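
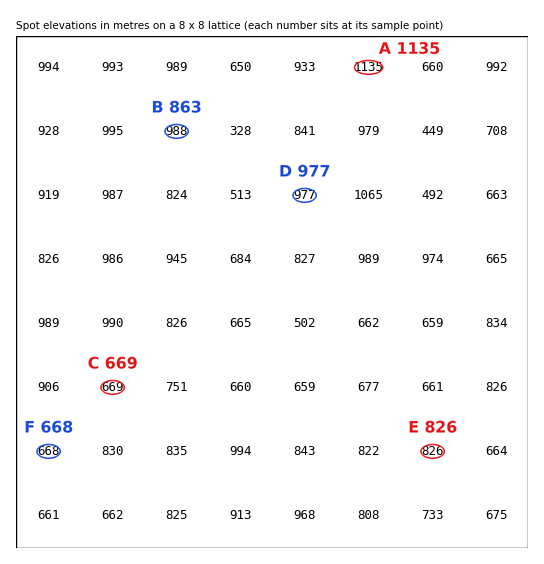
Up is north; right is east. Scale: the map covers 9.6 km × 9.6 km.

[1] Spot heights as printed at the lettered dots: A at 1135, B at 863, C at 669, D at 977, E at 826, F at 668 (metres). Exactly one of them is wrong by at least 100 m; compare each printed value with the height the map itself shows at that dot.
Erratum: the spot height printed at B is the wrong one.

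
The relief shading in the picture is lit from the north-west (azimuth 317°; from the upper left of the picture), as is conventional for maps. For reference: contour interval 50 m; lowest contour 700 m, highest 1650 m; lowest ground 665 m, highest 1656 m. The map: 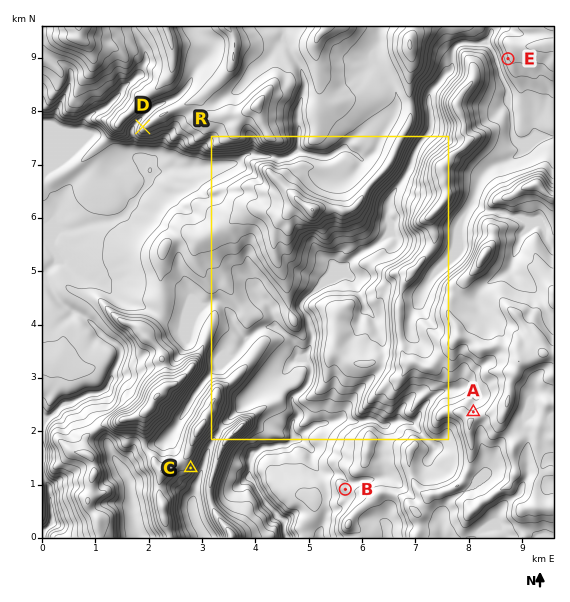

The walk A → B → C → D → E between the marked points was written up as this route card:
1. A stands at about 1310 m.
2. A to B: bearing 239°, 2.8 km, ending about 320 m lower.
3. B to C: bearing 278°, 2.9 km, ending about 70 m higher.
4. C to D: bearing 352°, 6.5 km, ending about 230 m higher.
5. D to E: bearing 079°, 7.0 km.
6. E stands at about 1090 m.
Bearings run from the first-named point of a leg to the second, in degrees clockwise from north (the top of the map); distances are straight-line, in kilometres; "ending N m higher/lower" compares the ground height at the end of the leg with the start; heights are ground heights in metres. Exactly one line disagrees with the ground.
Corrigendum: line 6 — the height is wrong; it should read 1240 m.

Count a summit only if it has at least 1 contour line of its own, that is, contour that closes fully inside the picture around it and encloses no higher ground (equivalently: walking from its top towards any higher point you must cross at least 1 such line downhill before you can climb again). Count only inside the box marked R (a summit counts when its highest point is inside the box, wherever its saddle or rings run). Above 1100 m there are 5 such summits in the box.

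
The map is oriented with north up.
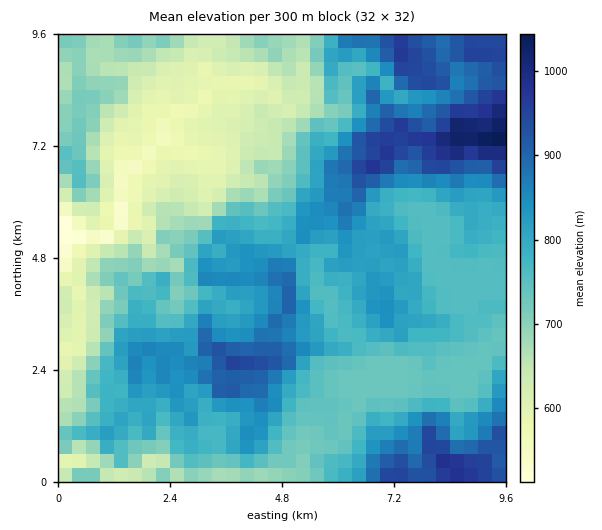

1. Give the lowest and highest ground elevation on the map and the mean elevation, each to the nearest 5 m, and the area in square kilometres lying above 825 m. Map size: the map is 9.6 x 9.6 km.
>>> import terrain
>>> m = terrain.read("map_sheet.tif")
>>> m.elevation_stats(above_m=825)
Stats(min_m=490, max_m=1055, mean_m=765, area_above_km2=26.5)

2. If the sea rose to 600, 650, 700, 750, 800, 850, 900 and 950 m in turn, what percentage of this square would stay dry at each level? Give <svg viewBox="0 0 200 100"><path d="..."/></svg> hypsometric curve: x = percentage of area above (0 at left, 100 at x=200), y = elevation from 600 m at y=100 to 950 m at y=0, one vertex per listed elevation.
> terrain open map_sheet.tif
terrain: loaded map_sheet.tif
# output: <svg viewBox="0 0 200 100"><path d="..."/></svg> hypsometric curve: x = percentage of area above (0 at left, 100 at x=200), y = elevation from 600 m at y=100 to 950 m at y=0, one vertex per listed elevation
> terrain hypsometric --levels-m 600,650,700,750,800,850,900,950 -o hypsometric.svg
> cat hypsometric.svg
<svg viewBox="0 0 200 100"><path d="M183 100l-20-14-18-15-30-14-41-14-31-14-18-15-15-14"/></svg>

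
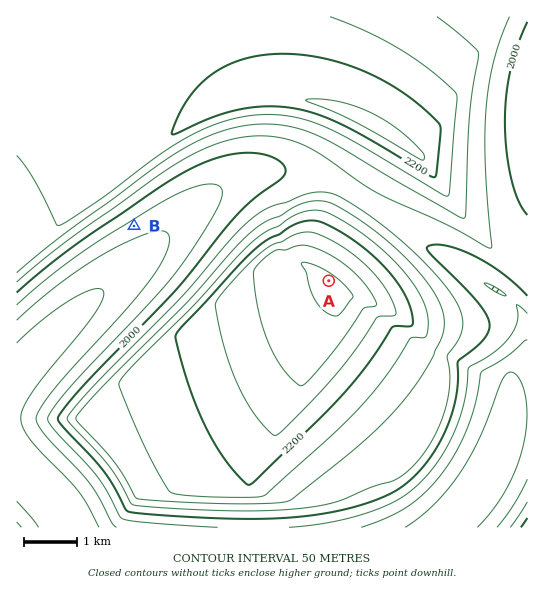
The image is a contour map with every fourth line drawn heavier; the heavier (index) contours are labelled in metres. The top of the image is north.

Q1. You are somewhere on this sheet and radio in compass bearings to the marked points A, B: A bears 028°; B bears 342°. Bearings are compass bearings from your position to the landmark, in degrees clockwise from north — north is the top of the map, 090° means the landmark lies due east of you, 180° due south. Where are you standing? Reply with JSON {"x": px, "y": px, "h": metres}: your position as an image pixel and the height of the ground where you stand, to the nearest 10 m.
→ {"x": 219, "y": 487, "h": 2180}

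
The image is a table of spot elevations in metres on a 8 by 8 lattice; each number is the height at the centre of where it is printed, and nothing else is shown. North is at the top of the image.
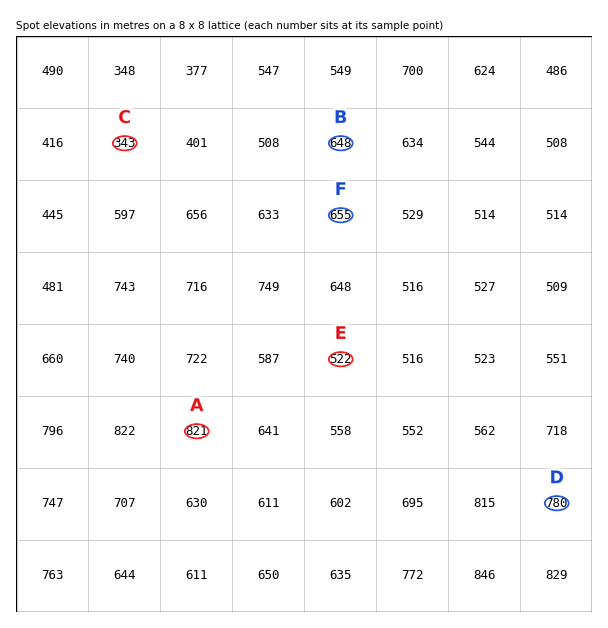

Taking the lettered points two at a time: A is above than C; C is below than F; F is below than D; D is above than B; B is above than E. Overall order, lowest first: C E B F D A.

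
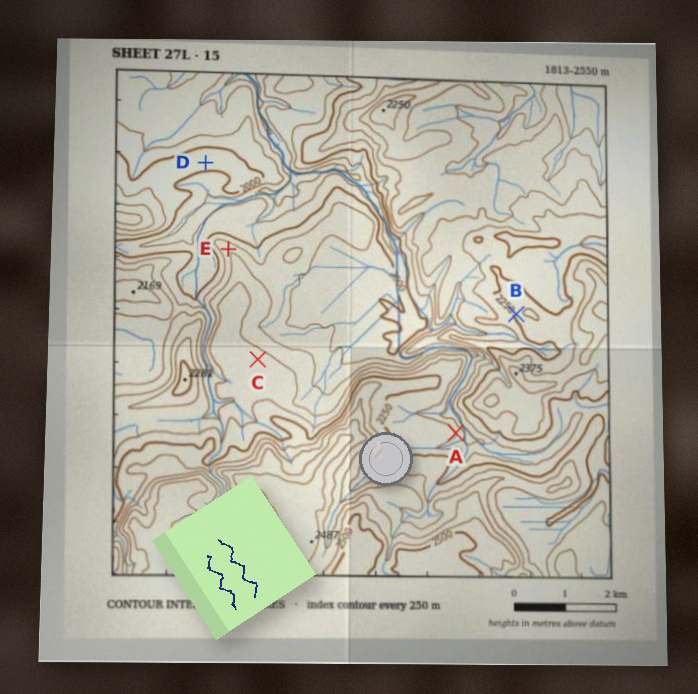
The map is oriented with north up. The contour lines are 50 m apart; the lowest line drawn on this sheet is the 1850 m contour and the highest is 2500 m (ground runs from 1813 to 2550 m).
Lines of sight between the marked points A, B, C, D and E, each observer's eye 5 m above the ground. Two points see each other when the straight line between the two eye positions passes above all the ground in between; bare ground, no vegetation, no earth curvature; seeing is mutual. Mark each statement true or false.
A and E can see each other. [false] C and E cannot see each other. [true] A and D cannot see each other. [true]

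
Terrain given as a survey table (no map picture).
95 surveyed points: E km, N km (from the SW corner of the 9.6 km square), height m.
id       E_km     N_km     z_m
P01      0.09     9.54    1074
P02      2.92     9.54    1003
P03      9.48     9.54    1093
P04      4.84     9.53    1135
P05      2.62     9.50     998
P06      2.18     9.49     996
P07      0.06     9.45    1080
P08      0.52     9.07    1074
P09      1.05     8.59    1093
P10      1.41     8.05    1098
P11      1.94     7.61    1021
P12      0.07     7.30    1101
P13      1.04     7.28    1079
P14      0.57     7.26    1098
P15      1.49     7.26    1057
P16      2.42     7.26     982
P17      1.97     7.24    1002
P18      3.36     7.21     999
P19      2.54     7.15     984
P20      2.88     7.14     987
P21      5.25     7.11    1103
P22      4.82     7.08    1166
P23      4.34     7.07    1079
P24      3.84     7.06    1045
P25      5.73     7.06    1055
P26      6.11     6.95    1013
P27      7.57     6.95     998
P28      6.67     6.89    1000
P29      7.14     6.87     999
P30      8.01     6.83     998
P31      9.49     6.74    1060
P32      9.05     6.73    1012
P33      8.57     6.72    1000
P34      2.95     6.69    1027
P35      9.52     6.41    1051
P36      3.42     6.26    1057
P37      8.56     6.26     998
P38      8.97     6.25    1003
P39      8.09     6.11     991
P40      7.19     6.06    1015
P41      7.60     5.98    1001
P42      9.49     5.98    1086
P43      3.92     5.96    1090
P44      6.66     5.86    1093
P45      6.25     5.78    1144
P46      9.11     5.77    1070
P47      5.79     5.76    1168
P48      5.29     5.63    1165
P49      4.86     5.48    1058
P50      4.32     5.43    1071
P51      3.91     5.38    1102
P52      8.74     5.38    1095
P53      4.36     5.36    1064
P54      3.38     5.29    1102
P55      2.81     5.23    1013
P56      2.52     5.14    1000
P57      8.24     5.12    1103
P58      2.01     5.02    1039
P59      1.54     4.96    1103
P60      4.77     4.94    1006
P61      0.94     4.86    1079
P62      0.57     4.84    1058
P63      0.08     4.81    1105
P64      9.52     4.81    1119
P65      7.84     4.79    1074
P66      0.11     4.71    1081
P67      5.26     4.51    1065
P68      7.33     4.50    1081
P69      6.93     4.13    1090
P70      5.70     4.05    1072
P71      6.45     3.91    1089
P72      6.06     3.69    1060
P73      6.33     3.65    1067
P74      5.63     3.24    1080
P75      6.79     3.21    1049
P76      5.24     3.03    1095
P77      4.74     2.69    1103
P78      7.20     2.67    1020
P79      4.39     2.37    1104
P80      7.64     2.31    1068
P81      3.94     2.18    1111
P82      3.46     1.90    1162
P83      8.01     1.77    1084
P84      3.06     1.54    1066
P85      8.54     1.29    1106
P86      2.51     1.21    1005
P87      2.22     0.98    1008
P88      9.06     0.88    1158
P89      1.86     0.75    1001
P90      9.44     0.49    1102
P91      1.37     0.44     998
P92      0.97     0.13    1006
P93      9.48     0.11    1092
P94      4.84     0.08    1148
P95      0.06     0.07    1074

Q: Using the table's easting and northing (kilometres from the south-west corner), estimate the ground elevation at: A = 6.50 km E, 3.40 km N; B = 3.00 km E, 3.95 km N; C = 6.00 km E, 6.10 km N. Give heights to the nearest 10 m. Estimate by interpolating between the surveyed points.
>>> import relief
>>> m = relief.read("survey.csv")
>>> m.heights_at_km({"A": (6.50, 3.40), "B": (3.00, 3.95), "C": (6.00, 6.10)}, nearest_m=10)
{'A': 1050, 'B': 1050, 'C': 1110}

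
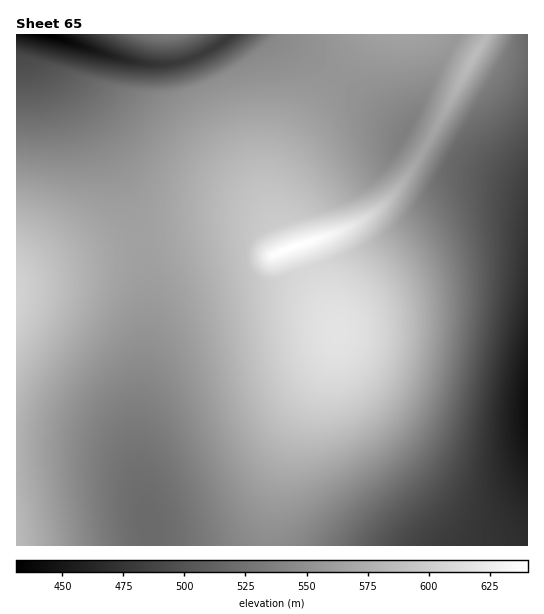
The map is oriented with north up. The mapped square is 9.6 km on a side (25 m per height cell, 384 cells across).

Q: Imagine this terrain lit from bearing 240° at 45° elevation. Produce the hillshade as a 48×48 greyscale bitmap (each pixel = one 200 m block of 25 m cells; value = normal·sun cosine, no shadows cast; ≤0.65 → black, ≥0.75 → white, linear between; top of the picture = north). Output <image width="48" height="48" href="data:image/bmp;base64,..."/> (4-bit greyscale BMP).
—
<image width="48" height="48" href="data:image/bmp;base64,Qk32BAAAAAAAAHYAAAAoAAAAMAAAADAAAAABAAQAAAAAAIAEAAATCwAAEwsAABAAAAAAAAAAAAAAABEREQAiIiIAMzMzAERERABVVVUAZmZmAHd3dwCIiIgAmZmZAKqqqgC7u7sAzMzMAN3d3QDu7u4A////AGZVVVZmeImaqruqqZiId3d3d4iIiIiIh2ZVVVZmeImqq7u6qpmId3d3d4iIiIiId2VVVVZneJmqu7u7qpmIh3d3d4iIiId3d2VVVVZneJqru7u7qqmYiIh3eIiIh3d3d1VVVWZniJqru7u7uqmZiIiIiId3d3d3ZlVVVmZ3iZqru7u7uqqZmIiIiHd3d2ZmZlVVVmZ3iZq7u8y7u6qZmYiIh3d3ZmZmZmVWZmd4iaq7vMzLu6qpmZiIh3dmZmVVZmZmZmd4iaq7vMzLu7qqmZiIh3ZmZVVVVWZmZnd4maq7vMzMu7qqqZmId3ZlVVVVVWZmZ3eImaq7vMzMu7uqqZmId2ZVVERFVWZmZ3eImaq7vMzMu7uqqZmId2VVREREVWZmd3iImaq7vMzMu7uqqZmIdmVUREREVWZ3d3iImaq7u8zMu7u6qZmIdmVEQzNEVXd3d3iImaq7u8zMu7u6qZmHdlVEMzNERXd3d3iImaq7u7zMu7u6qZiHdlRDMzM0RXd3d3iImaqru7vLu7u6qZiHZlRDMzM0RXd3d3iImaqru7u7u7uqqZiHZlRDMzM0RXd3d3eIiZqru7u7u7uqqZiHZVQzMzM0RXd3d3eIiZqru7u7u7uqmZh3ZVQzMzM0RXd3d3eIiZqqu7u7u7qqmYh3ZUQzMzM0RXd3d3d4iZqqu7u7u7qqmYh2ZUQzMzM0RXd3d3d4iZqqu7u7u6qpmId2VUQzMzM0RXd3d3d4iJqqu7u7u6qZmIdmVUQzMzNERXdmZnd3iJmqu7u7u7qZiHdmVEMzMzNEVXdmZnd3iJmqu7u77sqph3ZlVEMzMzNEVWZmZmd3iJmqq7u9/7qZmHZlVEMzMzREVWZmZmd3iJmqq7u9/amZiHdlREQzNERFVWZmZnd4iZqqq7uruYiHd3ZVVERERERVVWZmZnd4iZqqqqqqmIdmZlVUREREREVVVmZmZnd4iZqqqqqqmYdlVFVDMzRERVVVZmZmZ3d4iZqqqqqpmYd2VVVVMiNFVVVmZmZmd3eIiZqqqqqpmId2ZVVWUxJFVWZmZmZmd3eImZqqqqqZmId2ZVVWdjE1ZmZnd2Znd3iImZqqqqmZiHdmZVVWiGIkZnd3d2Z3d4iImZmqqpmYiHdmZlVWeZUjZ3d3d2Z3d4iJmZmamZmYh3dmZmZmeahSV4iHd2d3eIiJmZmZmZmIh3dmZmZmeKuDRoiId3d3iIiZmZmZmZiIh3dmZmZ3eKymNYiId3d3iImZmZmZmZiIh3d3d3d3eJvJRHiId3d4iJmZmZmZmYiIh3d3d3d4iJvbc1iId3eIiZmZmZmZmIiIh3d3d4iIiZrNlUaId3eIiZmYdmZneIiIiIiIiIiJmZm9xzV3d3iImHZCISI1Z3eIiIiIiImZmZms2VNndoiHUxAAEkVVVniIiIiImZmZmZmb23NGZmUxAAE2m8upmHiYiIiZmZmZmZmavJQkZgAAA3v////bmJmZmZmZmaqqqZmZq7ciRQABa//////bmGR5rKmZqqqqqZmYmblRIw=="/>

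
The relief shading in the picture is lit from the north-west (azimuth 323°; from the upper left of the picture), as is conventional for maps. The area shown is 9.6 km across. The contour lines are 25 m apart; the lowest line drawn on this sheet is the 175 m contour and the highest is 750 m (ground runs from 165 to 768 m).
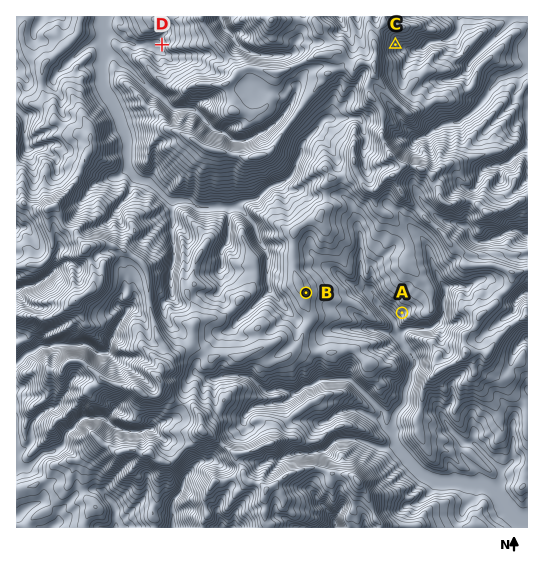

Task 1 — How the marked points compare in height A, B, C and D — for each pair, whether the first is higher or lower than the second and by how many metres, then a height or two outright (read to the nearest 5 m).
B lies higher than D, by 275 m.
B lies higher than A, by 205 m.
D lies lower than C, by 175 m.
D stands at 200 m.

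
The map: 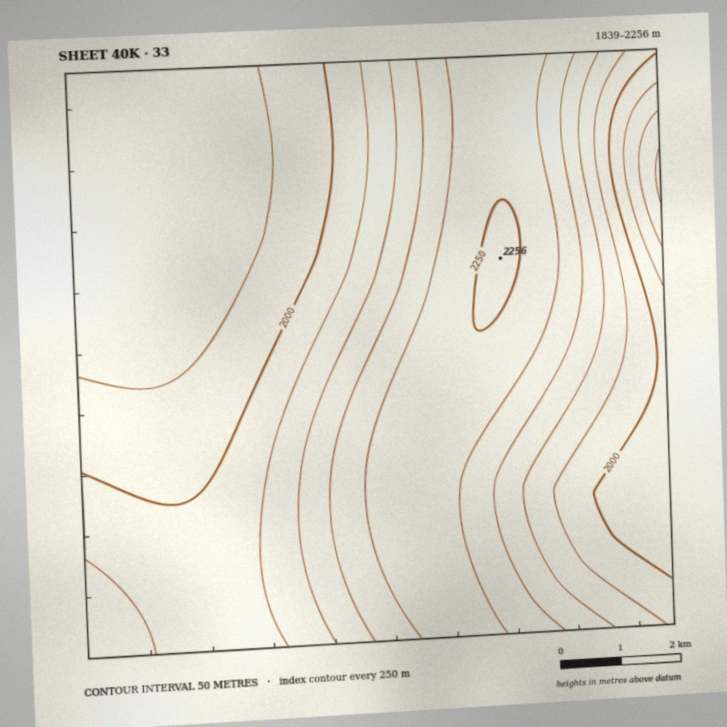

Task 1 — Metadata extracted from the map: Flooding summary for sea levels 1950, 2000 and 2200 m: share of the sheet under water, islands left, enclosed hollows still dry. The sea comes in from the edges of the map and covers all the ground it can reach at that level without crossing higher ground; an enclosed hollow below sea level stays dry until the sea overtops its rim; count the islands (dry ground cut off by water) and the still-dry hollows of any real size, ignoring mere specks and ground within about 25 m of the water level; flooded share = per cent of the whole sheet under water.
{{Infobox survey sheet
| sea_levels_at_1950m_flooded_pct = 17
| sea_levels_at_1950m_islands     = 0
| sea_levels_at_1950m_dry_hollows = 0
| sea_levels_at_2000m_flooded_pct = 32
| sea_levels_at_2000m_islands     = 0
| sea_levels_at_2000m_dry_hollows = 0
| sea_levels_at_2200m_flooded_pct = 82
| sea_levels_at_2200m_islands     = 0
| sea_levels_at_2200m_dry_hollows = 0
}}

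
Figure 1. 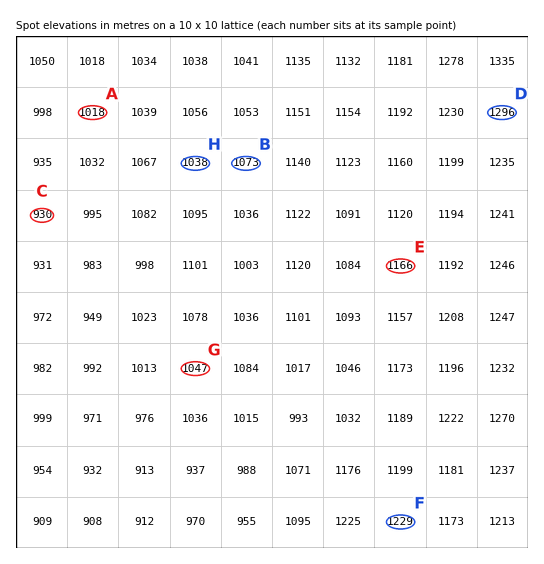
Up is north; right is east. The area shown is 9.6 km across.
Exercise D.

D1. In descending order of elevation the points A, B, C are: B A C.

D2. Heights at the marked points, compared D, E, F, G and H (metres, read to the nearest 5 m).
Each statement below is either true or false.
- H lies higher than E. false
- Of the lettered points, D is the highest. true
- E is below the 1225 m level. true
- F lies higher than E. true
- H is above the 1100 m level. false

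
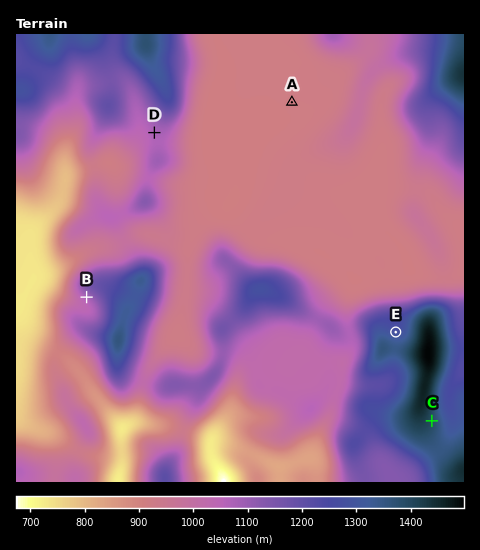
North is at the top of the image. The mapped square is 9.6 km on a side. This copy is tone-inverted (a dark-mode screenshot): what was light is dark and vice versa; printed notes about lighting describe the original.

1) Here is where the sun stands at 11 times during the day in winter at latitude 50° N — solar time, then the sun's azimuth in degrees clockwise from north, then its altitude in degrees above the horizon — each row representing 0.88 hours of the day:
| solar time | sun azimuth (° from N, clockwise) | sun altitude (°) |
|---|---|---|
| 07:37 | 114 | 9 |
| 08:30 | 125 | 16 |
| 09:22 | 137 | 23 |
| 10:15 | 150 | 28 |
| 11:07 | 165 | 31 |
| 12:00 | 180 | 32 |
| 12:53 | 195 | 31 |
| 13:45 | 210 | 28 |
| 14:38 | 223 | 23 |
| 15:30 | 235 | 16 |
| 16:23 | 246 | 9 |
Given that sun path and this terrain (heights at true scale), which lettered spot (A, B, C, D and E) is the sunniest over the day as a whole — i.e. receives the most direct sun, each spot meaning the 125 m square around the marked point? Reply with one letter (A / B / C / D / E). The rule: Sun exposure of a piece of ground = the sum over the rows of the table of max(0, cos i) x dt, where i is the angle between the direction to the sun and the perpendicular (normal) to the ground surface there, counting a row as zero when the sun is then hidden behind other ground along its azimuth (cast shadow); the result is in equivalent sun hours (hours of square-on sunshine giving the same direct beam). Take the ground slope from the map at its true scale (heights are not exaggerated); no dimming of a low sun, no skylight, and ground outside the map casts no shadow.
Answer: B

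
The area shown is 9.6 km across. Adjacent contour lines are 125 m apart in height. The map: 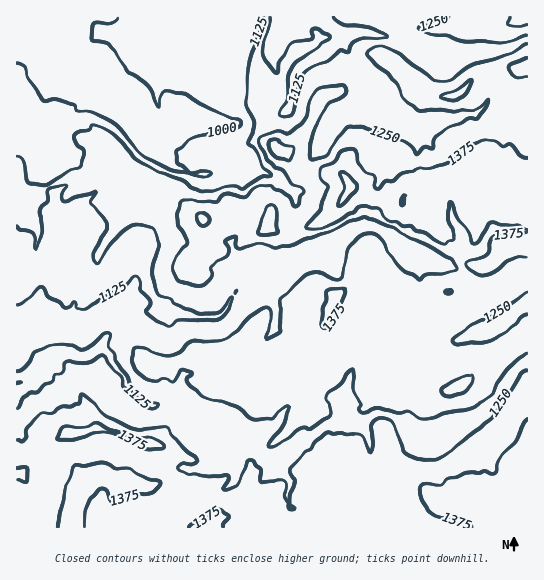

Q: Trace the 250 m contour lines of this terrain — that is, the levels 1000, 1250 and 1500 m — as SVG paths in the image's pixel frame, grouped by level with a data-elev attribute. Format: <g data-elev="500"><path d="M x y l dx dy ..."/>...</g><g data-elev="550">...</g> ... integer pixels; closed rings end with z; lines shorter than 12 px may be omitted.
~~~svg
<g data-elev="1000"><path d="M202 178l-7-1-4-3 15-2 5 1-3 4z"/><path d="M118 17l-3 3-5 3-12 0-4 1-2 5 0 12 17 3 17 25 24 20 8 17 1 1 4-14 3-2 5 0 16 6 31 16 20 6 3 3 0 4-3 1-41 9-22 15 3 12 12 10-19-3-24-12-9-7-19-22-14-10-18-8-10 0-2-5-6-3-14-3-10 1-8-10-12-24-8-4"/></g><g data-elev="1250"><path d="M291 510l-2-1 1-4 5 4-1 1z"/><path d="M527 369l-4 3-15 21-18 27-46 35-8 4-13 0-18-6-10-27-5-5-5-3-7 1-6 6 2 18-3 9-8-15-2-3-6 0-8 2-8-2-14 0-10 8-4 7-6 4-14 16 0 4 4 8-5 14-1 10-5-8 2-10-1-6-6-2-6 3-11 0-2-3 1-9-5-4-3-6-3-1-3 2-10 24-8 5-5 0-1-1 5-10-2-4-17 2-14-3-6 1-11-5 0-3 4-3 12-1 4-2-23-21-8-12-28 2-12-4-24-12-20-19-1 0-4 8-8 4-9-1-11 8-11 0-12 15 0 8-1 2-4 2-5-2"/><path d="M527 316l-5 2-5 6-24 15-24 5-12 0-4-2 0-3 13-10 31-16 30-21"/><path d="M527 44l-17 10-40 12-19 14-6 1-12-3-40-28-11-3-8 1-5 3 1 6 7 9 16 12 10 19 15 13 37 1 16-2 11-3 7-7-2 8-9 11-9 1-22 9-12 11-2 10-8-1-8 6-4-7-8-5-34-12-21-4-5 3-18 26-16 4-1-1-1-5 7-30 11-18 16-10 3-5 0-3-3-1-22 1-4 3-4 5-5 12-2 10-4 6-15 11-13-2-11 3-5 5 1 5 9 16 14 9 9 14 10 3 4 3-7 15-4 1-5-8-8-7-6-2-4-3-10 0-7 3-7 8-4 2-13-5-7 2-8 7-24-5-7 1-3 3-4 13 1 11 6 7 3 10-12 12-2 12 6 12 15 6 9 0 6-4 2-6-1-8 17-12 2-6-3-8 5-4 5 0 0 8 3 3 20-5 16 4 12-1 19-8 25-7 18-9 16-5 10 3 19 7 17 12 22 8 18 12 5 10-1 2-14 3-15 0-7 5-21-15-18-26-6-4-11 0-6 4-8 9-5 20-5 11-6 0-16-6-7 1-11 7-15 17-3 5 0 19-1 10-2 2-12 6-1-1 7-20-2-9-4-2-11 6-20 19-9 6-9 3-26 0-3 2-8 8-11 5-10-2-12-5-12-1-2 2-2 11 7 12 7 5 6 3 6 0 5-2 11 3 8-11 9 1 1 3-4 4 0 3 12 12 11 5 27 8 16 11 20 1 6-9 10-4 1 3-3 9-8 12-11 13 0 3 2 0 12-4 19-14 8 1 4-1 17-13 0-10-4-7 1-4 15-11 11-15 0 21 8 16-2 4 2 3 4 0 8-4 5-1 20 5 11-1 10 7 7 1 25-8 19-2 11-5 10-10 19-27 17-14"/><path d="M448 17l-5 4-21 5-3 3 11 5 17 2 18 5 34 2 28-8"/></g><g data-elev="1500"><path d="M402 206l3-3 0-7-3 1-2 4 0 4z"/><path d="M338 205l1 0 6-3 10-11 2-4-7-11-7-4-3 2 4 11 1 4-6 9z"/></g>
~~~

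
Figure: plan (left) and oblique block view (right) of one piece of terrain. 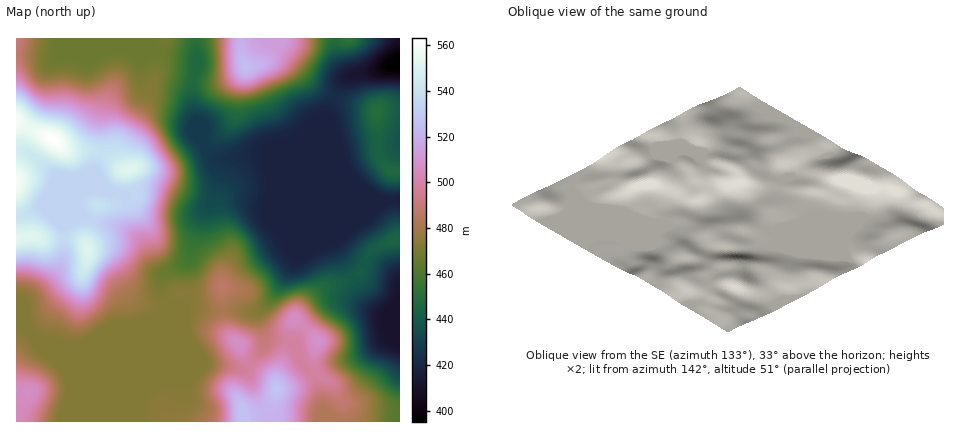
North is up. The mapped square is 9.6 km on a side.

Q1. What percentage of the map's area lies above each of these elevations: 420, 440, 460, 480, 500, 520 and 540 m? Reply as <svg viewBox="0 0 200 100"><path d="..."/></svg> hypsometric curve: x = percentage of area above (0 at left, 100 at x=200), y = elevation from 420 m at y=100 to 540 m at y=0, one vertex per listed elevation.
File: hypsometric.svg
<svg viewBox="0 0 200 100"><path d="M177 100l-29-17-20-16-53-17-27-17-18-16-20-17"/></svg>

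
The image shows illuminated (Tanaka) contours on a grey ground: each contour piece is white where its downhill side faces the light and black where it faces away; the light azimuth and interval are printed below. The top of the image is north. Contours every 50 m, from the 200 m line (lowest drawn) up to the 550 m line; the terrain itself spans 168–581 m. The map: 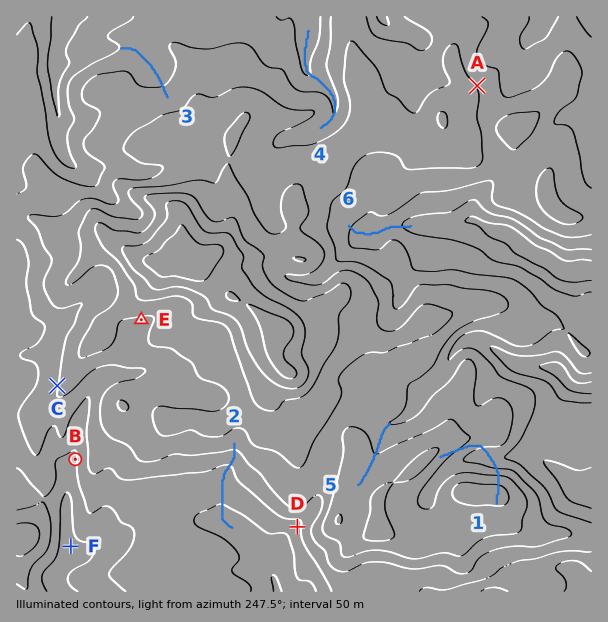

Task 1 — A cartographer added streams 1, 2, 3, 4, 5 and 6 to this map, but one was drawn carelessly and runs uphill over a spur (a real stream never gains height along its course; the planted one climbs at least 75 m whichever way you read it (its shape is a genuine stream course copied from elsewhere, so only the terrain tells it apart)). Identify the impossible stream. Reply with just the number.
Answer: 1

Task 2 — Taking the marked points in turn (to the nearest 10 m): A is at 350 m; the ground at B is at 240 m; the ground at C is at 350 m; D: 280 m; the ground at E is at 390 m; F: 180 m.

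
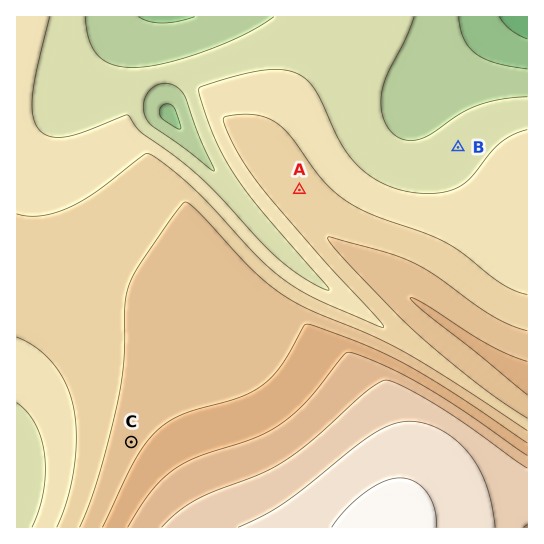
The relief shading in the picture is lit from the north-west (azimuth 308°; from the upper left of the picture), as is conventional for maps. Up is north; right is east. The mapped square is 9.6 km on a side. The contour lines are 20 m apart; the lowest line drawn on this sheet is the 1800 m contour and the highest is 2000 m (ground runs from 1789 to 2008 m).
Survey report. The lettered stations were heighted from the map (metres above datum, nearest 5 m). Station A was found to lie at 1890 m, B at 1850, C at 1915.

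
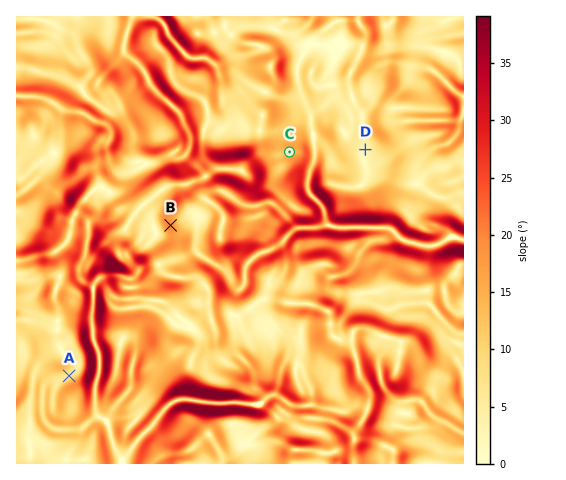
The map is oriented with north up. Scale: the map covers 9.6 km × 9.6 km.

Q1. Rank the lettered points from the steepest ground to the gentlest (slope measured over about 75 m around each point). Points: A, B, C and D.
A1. B C A D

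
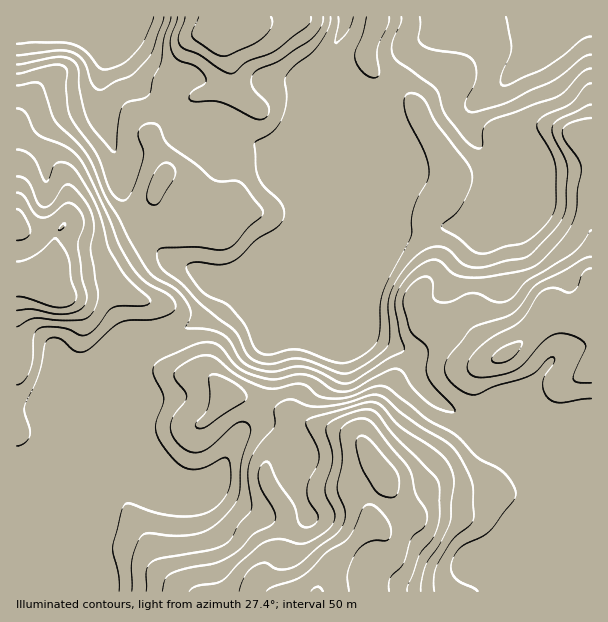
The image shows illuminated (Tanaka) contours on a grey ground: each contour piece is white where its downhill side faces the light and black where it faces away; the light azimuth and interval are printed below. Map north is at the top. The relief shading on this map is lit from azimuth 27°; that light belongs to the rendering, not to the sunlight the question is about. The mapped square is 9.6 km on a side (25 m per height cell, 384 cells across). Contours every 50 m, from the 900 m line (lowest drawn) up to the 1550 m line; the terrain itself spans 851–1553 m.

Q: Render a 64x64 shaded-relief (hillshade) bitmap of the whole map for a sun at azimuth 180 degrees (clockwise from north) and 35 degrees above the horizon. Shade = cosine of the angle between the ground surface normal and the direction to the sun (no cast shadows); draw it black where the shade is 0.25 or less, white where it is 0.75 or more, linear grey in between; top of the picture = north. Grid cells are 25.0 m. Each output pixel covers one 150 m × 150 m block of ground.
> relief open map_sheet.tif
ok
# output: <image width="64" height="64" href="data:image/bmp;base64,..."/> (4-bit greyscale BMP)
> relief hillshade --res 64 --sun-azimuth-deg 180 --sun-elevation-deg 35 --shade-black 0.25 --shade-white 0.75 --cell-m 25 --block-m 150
<image width="64" height="64" href="data:image/bmp;base64,Qk12CAAAAAAAAHYAAAAoAAAAQAAAAEAAAAABAAQAAAAAAAAIAAATCwAAEwsAABAAAAAAAAAAAAAAABEREQAiIiIAMzMzAERERABVVVUAZmZmAHd3dwCIiIgAmZmZAKqqqgC7u7sAzMzMAN3d3QDu7u4A////AKqqqqqqqpmpiHd3d4iHZVVomZmZmru6mYd3eJqqqqqqqqqqqqqqqZmHZmZ3d3dlRVeaqpmrzLqph3d4mqqqqqqqqqqqqrqph2VVVWZmZ3ZURoqqqrzMu7qYiImqqqqqqqqqqqqruph2ZVREVURXiHZVaauqvMu83LqqqqqqqqqqqqqqqqqqmHdmVVVVRFZ3dkRGmru7u83dzMy6qqqqqqqqqqqqqZmYh3ZmZmZlVFVlQyR6u7urzd3e7duqqqqqqqqqqqqpmZiHZmZmd3dUVmZUNGiruqvMzN3t3LqqqqqqqqqqqqmZiHZmZmZnd2Z4iIdmaJqZq7u7vMzMzLqqqqqqqqqqqpmHZmZVVVZ3iaqZqqmZmZmqqZqqqqvMy6qqqqqqqqqqqYdmZ3dmZmirupmrzLqZmqmImaqqqrvLqqqqqqqqqqqpmHiImZh2eby5iau7upqrqYiaqqqqqruqqqqqqqqqqqmYmZq7upiJu5iJmZqqqrupiJmqmZqZmqqqqqqqqqqqmZmaq8zMqZmqmJmYiJqqupiIiJmYiIiZmqqqqqqqqqmYiaq83d3KmImZmYh3iaqod3d3iHd3iIiaqqq7qqqqmZiJq83e7duXeJmZmZiaqoZVZ3d3Zmd3iJqqqsu6qpmZmJmrzd3d3JdniZmqqqqpdUVmZmZmZ4iZqqqqu7qpmZmZmrvM3d3cqGZ5qru6qZdkRVVURWeJmaqqqqqqqZmZmZmqq7u8zd26h3mru6mIdlRFRDNGeZqqqqqqqpmZmZmZmaqpmZqs3cupmaqYdVVVRERDNFeaqqqqu7qqmZmZqqqZmZiHd4rN3cupmGQhACNERERWibu7qqvMzMuqmZqqqqqZmIh3ib3duph2QgAAASNEVniszLuqq83e3cuqqqqqqqqqqZmZq7qXZVZUEAAAI1Vnm83dzLu7vN7u3Lqqqqqqqru7u6qYZlQzRWUxAAAlZ3m83d3u3cuqvN7cu6q7qqqqu7u7qXQhEREiMiERATZ4mszM3v//26mavMy7u8y6qqqpmImHUxAAAAAAASIRNXeaqqq97//sqYiaq6u8zMuqmYdlZmVDIhAREAASMyIjV4mZiJm83u26mImZq7zdzLqpdlRERERUQzMhEkVlQzRoqpmHd3ir3dy6mZmszd7dy7qYdlRERVZmZURWiIhmZ5vMuph2Vni83dy6q87+7u3czMupdkREV4iId4mqqYiJrNy6qYZUVovN3czN///+7d3d7tyoZURXiZmaqqqqmZmru6qZh2REabu8zO/////c3e7u7bl2VmeJqqqqqqqpmquod4iHZURYq6qr/////sze7tzLl2VWeJqqqqqqqqmZqqh2d3dmVFeamZnv/t3Kq83LmHZURVZ4mqqqqqqqqYd5mYd3d3dlVXiIiMy6mYiKupdTMzRWeImqqqqqqqqpdUaJmHdmd3ZTRXiIqZmZh4mYZDIjRomqqqqqqqqqqql1M1iIdURWdkIjV4mYmZmImYdVVVV5vMzLqqqqqqqqqoZDNXdkMjRVMiJFZ4iImYiYdlZnibzd7ty6qqqqqqqql2Q0VmVEM0RERDREmYiIiJh2Z4m93u7u7cuqqqqqqqqpdkRFZmZVREVVVUS6mImaqXZnm87u7t3d3cuqqqqqqqmYZURnd3ZVVVZndrqZmrupdnirzN3czM3e3LqqqqqqqZmHZneIh2ZlRWeIqXaKqpdmibu7u7u7vN3duqqqqqqpmaqZmYiYiHZVV4mGQ1eIdlaKu6mZmaqru7uqqqqqqqmZq7u7qamZmGZniWVDRWZURoq7qZmYmZqZiJmqqqqqqZiavMy6qqqqh3iIVWVVVUNGiauqmYiImYdniaqqqqqqmImavLqqqqqZmZlWd2ZVRFd4mrupiHeIdmeJqqqqqqqYiJmru6qqqqmZmVaIdmVFeIiJu6mId3d3eJqqqqqqqpmImqqqqqqqqpmIZ4mGZVaJmHiZmIiHiIiZqqqqqqqqqZmqqZmqqqqqmZl3iYZVVomZh3d3eIiImqqqqqqqqqqqqqqXeJqqqqq7uneIZURWiaqYZVZ4iIiauqqqqqqqqqqruXZoqqqqu8zLd3ZURFeaqql2Z4iJiau7qqqqqqqqq7uoZnmru7vM3cuHdlVEZ5qqqYiJmZmavMyqqqqqqqqry5Zmiau7vMu7qoiHZVZ4mZiImrqqqrzd3LqqqqqqqrzKdmeIiJmqqHZniIh3d4mZh3ebzMvM3d3Muqqqqqqqu7l2d3ZVZ3h1MjSImYiIiZmHd4rN3d3duqq7qqqqqqu6l3eIhkNFVVQiNHiJmZiIiIeImavM3cuYiaqqqqqru6l3eaqoZURVVERVZ4mZmId3d4mZmaq7uXeJqqqqq8zLl2Z5q7qXZVVVVWZFeJqYdmZniZmZmry6mZqqqqqs3cqHZnmqq6mGVVVlVSNGiZh2VVZ4mqq83cvMzLu6qrzMqHd3iJmqqqhlVVVUERE0VWZVVmebzd7u3e/u3duqu7qYd3iIiJmruodmVVQhAAATaIdmZ5zv/+3e//7u7bqqqpiHeIiIiaqqmHdmVTMhACR5mYdni97tzN3e7u7uyoiaqpiIh4iJmqqZh3ZlZVVEaJqqmHZnrMuqvMzN7u7ad4q7upmIiJmZmZmYh2aIiIiaqqqphlV4mZmqqrvN3cuHiry7qZmZmZmZmZmYd6maqqqqqqmHVGeImZqqqrzMupiJu7upmZmZmZmZqpiH"/>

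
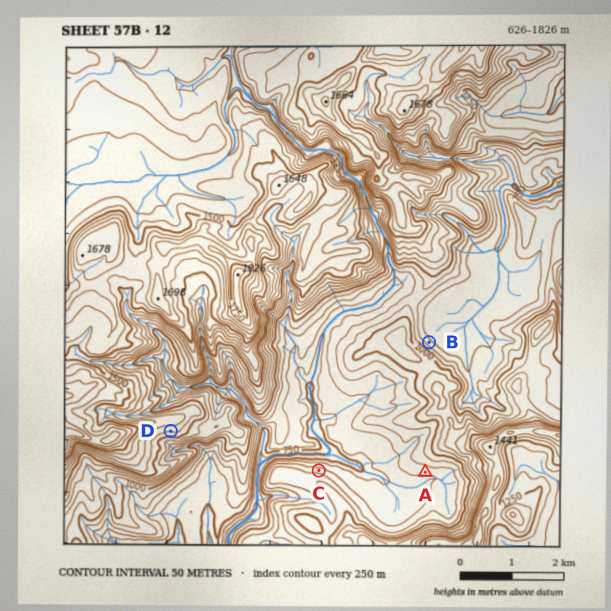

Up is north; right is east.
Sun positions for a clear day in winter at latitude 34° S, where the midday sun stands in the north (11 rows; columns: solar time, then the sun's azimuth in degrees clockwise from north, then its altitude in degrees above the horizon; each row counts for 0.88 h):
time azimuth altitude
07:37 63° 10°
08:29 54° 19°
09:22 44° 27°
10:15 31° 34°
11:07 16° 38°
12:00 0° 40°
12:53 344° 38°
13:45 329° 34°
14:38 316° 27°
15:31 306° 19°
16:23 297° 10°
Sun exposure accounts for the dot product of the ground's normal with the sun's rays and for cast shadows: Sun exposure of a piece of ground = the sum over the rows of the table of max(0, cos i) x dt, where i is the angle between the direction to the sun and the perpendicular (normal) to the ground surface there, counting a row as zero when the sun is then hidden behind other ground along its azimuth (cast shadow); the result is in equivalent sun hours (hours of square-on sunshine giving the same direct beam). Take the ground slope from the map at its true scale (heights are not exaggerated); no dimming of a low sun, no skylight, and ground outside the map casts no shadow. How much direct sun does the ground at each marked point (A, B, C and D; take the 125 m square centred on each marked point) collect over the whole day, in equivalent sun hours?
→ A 2.6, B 5.6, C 6.4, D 1.4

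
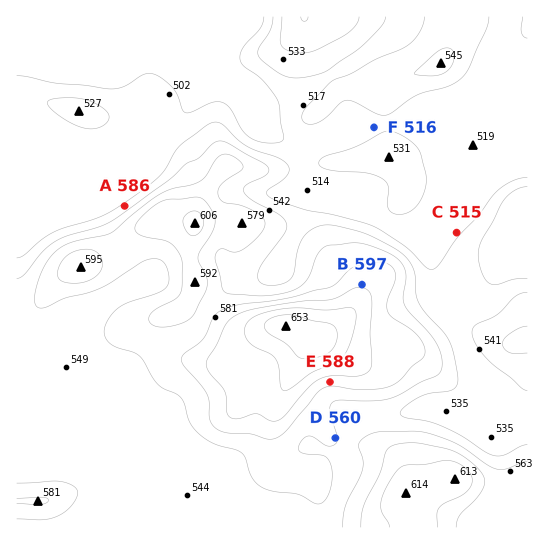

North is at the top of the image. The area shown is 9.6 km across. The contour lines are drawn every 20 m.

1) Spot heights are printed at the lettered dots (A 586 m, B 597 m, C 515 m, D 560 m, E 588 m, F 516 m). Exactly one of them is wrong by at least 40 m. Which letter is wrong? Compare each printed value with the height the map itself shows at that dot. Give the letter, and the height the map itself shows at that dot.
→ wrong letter A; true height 526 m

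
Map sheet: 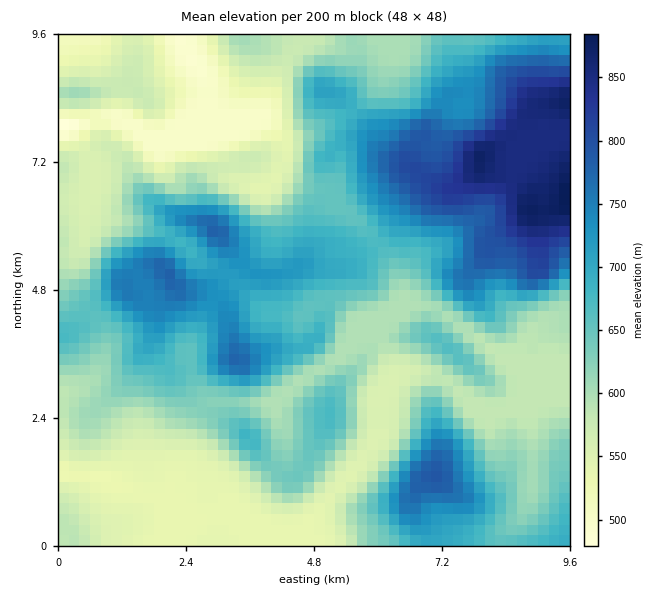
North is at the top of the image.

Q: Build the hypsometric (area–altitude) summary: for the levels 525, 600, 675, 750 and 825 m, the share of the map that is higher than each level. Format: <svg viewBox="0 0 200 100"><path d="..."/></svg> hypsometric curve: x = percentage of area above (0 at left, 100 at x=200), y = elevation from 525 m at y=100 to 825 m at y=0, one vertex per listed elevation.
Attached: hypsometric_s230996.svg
<svg viewBox="0 0 200 100"><path d="M190 100l-65-25-54-25-41-25-20-25"/></svg>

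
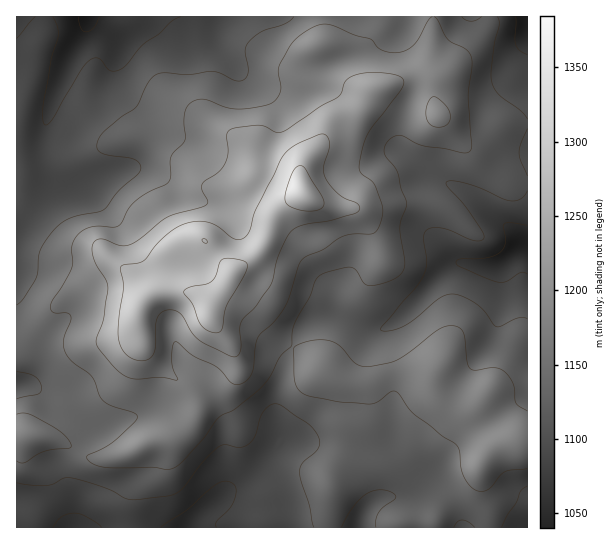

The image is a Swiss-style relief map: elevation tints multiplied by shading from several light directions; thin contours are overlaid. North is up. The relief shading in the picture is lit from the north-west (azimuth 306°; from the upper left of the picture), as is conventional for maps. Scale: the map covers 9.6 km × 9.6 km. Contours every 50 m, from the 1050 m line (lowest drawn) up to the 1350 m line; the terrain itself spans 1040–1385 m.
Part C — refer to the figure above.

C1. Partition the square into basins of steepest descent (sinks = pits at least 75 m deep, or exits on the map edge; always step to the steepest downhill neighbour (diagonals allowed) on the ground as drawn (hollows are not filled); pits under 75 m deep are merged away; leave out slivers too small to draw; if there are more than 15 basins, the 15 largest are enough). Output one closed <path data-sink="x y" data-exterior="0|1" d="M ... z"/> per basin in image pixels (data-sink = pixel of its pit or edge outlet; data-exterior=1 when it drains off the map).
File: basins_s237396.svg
<path data-sink="89 17" data-exterior="1" d="M433 16l-417 1 1 418 14 0 22 4 36 18 18 2 20-6 24-12 19-1 8-4 15-15 4-10 0-6-5-12-29-24-18-18-2-5-4-32 5-13 11-9 23-1 11 1 12 5 8 11 16-22 6-12 19-13 11-11 16-39 18-14 9-3-4-11 1-16 19-22 7-14 8-8 22-10 6-6 5-13 5-5 37-10 23 2z"/><path data-sink="187 527" data-exterior="1" d="M223 288l-14 20-8-11-12-5-34 0-11 9-5 13 2 27 4 10 18 18 29 24 5 12 0 6-4 10-15 15-8 4-19 1-24 12-20 6-18-2-36-18-22-4-14 0 0 93 511-1 0-84-31 1-16-23-3-17-8 5-13 0-16-8-8-11 2-21-2 3-42 1-22 10-16 0-11-3-16-8-13-13-32-19-9-7-22-28z"/><path data-sink="527 247" data-exterior="1" d="M427 79l-17 0-37 10-5 5-5 13-6 6-22 10-8 8-7 14-19 22-1 16 4 11-9 3-18 14-16 39-11 11-19 13-7 15 26 16 24 30 39 24 9 10 11 7 20 7 16 0 22-10 42-1 2-3-2 21 8 11 16 8 13 0 9-6 0 11 2 7 16 23 30-1 1-258-19-2-8-4-37-33-20-25-7-6-4-16 0-17z"/><path data-sink="527 17" data-exterior="1" d="M527 16l-36 0-4 15-10 12-34 32-10 6 0 18 4 16 44 48 20 16 14 5 13-1z"/>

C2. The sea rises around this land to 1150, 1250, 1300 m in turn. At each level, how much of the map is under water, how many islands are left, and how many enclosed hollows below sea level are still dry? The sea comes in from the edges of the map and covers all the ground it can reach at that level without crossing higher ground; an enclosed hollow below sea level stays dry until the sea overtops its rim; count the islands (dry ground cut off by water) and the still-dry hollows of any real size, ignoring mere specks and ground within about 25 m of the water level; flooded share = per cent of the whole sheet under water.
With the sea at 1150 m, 25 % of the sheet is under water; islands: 0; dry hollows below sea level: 0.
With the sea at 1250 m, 82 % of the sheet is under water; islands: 1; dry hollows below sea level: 0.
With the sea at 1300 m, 92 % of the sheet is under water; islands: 1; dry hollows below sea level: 0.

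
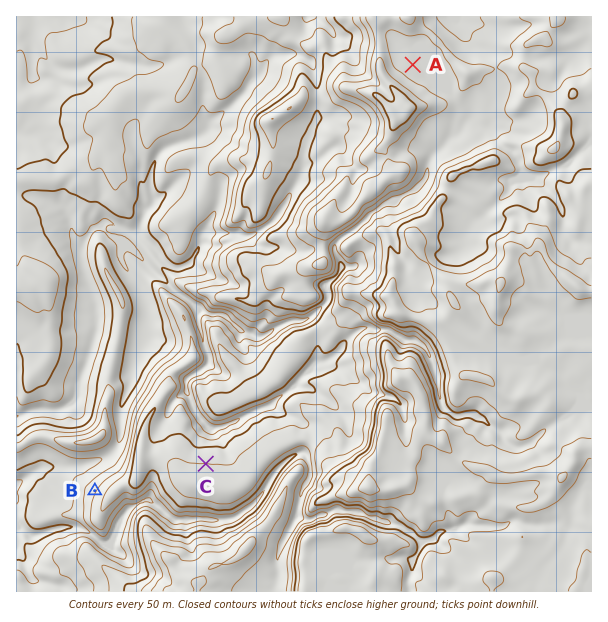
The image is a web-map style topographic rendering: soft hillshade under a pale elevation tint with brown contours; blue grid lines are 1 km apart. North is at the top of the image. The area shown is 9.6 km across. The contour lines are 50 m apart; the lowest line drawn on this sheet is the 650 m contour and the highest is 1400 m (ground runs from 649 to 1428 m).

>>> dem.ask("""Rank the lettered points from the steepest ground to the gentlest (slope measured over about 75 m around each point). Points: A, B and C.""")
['B', 'C', 'A']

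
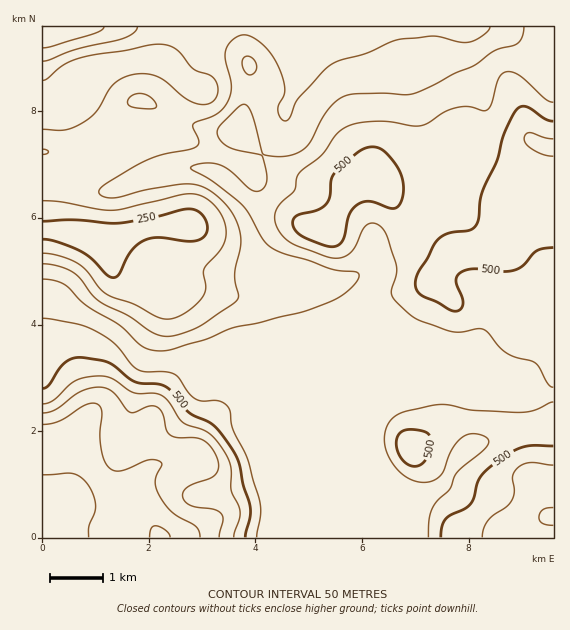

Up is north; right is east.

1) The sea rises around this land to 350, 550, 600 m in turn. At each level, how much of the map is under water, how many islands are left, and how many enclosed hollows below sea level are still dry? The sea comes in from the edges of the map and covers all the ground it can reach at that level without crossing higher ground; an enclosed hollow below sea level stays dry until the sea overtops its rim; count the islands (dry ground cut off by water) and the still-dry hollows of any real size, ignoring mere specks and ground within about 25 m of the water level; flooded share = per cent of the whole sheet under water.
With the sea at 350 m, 20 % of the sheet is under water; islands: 0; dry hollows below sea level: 0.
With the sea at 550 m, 88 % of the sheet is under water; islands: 0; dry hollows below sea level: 0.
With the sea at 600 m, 92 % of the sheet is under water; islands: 0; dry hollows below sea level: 0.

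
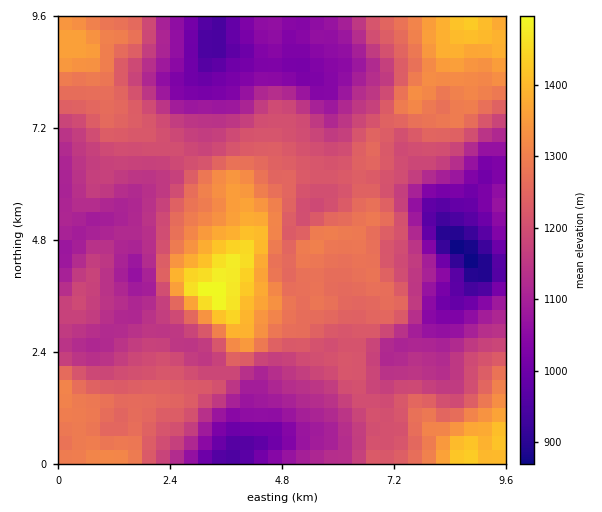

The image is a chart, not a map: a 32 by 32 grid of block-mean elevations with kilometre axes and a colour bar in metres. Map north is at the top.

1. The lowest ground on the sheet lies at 860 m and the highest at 1510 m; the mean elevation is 1190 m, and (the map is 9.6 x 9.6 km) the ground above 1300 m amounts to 14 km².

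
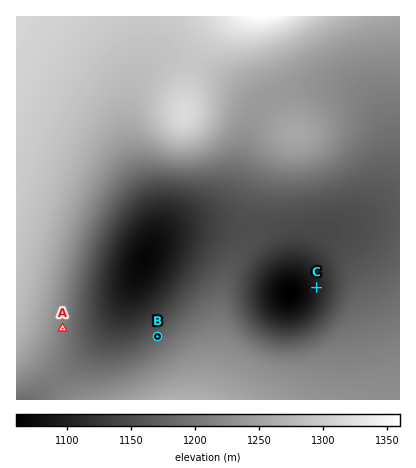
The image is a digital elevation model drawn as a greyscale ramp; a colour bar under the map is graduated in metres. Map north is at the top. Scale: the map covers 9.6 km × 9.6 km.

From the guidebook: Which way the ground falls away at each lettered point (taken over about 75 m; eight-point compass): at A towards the E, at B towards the NW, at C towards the W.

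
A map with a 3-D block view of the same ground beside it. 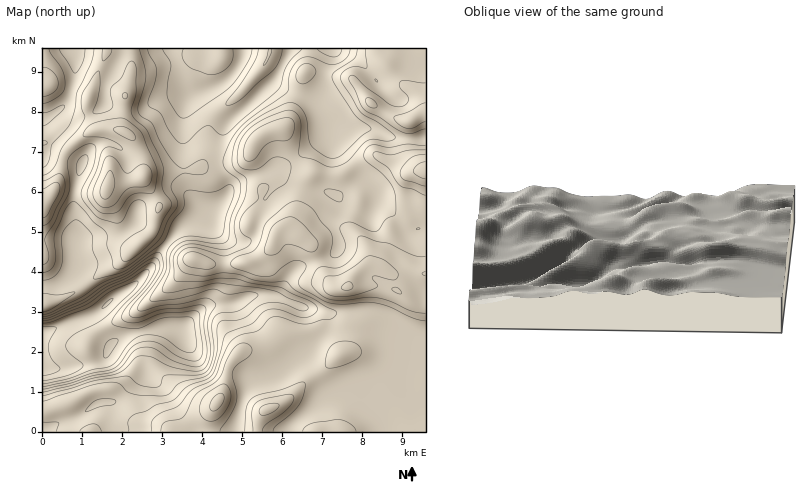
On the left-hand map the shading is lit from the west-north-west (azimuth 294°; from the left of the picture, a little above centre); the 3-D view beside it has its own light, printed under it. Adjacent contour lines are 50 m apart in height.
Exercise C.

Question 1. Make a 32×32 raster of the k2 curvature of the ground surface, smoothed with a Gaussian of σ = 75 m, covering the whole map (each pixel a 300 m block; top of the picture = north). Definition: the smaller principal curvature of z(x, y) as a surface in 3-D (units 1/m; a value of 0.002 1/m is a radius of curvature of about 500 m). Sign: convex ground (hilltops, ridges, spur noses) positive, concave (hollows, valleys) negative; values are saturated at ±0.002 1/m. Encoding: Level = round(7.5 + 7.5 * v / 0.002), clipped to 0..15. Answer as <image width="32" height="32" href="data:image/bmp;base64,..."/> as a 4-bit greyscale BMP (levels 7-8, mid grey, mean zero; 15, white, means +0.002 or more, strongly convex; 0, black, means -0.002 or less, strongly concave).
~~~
<image width="32" height="32" href="data:image/bmp;base64,Qk12AgAAAAAAAHYAAAAoAAAAIAAAACAAAAABAAQAAAAAAAACAAATCwAAEwsAABAAAAAAAAAAAAAAABEREQAiIiIAMzMzAERERABVVVUAZmZmAHd3dwCIiIgAmZmZAKqqqgC7u7sAzMzMAN3d3QDu7u4A////AFZoh3dol2VVR1RGh4h3d3eGVGd4Z4ZohieYZFZ3Z3d3aIdVZ3dmeJglmIZXd3d3d2h4eHdlVneIRUVnZnd3d3ciNndmVnZkVVZmV3dmd3d4VDESR3d2Umdnd3Z3d2d3d2h4ZDiYdjNoh3d3Zph3d3doeXY0Z2VFZpd3d3Z3d3d3FGd2UhNFRoZ2eId3d3d3ZWEBRnhkNCWIZomGVmd3ZFenZBBYh3hSM0Z2IAIyNFaHZnhhAXeIdVZBAUZ5mXZ4hkVndkAGd3dWV3ZYeHl3d3eFZ3eGAFeIdnh3VGdnd4d3pWd2iFBaqHWXaHZkVXiHdnVmd3iDBodUNHhniFZ4d3dVZmZVeCIzRHVoeIdXdmdmhVVmZFdjV1WYSIh3d2V2d4U1eHRYhWdUd2Z4d3Z2Z3d4FZp1RYVWU2d2Z2Z3hmZmeSSJdoZVeIRHh2ZmdnZWZlZDaGanVnh0ZGd3l3hlZ4lGUlhlZ2Z4ZJhmdoZmV3Z5V3Q1NWdmeGSIdmZmZnp2dnV3VWiGdndjiHeGZnZVIRBnV4eIZnZ3c1iIqFd3QkeWRWVFVFd2d3YUd4dXdVdmdmQ4ZHdGdmZ3YlZlZ2WJZFeXKHWIZnZlRnYlVmZXZkd3iDZ1Z3dmd2NXYnl1anRnd4dFdmh3Z4eHJ4Q6lldWh3dlZXhnZmeHiDV4JEVEaHd3"/>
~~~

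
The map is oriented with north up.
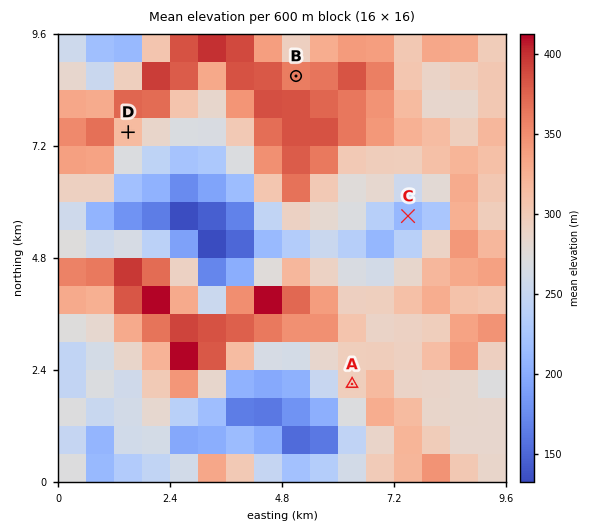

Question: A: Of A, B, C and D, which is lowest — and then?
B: C A D B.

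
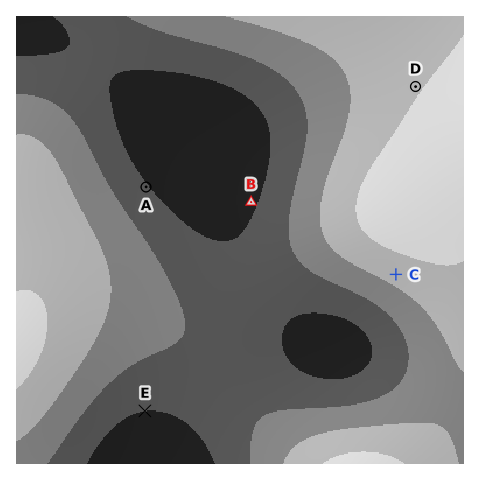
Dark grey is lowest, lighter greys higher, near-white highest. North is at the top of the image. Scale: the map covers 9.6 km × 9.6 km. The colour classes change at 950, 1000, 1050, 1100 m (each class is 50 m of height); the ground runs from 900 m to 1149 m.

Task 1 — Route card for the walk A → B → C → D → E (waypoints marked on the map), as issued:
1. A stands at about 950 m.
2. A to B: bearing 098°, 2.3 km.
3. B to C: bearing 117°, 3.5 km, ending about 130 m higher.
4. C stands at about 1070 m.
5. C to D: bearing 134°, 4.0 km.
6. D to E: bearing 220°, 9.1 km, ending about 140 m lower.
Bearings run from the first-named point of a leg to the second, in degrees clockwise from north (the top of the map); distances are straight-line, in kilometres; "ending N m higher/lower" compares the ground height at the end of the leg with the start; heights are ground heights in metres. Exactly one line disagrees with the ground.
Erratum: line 5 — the bearing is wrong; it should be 006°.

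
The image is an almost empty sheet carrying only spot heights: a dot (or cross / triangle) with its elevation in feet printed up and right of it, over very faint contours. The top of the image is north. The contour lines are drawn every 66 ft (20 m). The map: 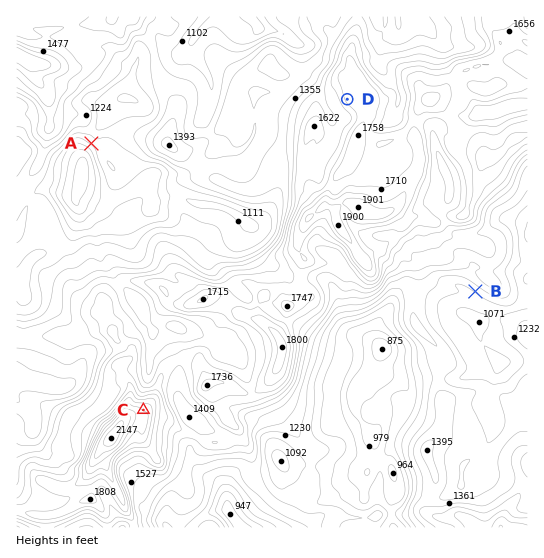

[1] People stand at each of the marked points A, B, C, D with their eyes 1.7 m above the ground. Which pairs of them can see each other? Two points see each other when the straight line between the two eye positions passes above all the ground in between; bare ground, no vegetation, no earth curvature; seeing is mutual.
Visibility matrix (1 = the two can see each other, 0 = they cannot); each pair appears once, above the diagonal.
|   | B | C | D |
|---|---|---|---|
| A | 0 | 1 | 0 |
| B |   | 0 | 0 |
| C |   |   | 1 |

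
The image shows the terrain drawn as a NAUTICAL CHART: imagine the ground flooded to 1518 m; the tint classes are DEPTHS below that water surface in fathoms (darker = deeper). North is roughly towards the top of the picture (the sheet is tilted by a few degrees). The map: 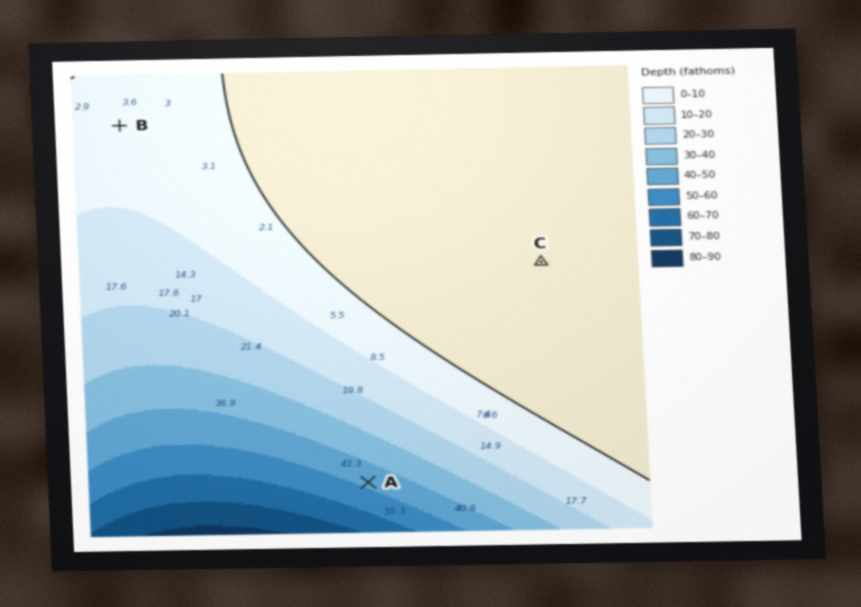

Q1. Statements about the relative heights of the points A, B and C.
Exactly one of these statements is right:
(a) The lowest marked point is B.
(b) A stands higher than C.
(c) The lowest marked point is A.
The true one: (c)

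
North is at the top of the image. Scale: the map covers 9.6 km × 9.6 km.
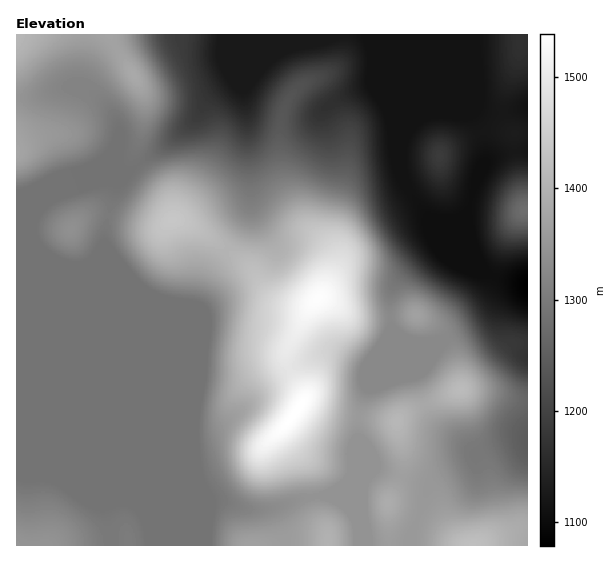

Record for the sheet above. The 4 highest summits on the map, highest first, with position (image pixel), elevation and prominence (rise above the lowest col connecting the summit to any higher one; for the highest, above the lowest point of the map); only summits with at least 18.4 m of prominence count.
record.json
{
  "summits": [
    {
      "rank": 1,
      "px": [299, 407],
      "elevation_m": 1539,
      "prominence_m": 461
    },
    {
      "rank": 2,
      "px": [318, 299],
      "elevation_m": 1535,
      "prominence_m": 43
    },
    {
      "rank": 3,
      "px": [173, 220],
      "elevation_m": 1437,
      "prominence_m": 33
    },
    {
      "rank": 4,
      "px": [461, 389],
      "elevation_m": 1416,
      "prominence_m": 59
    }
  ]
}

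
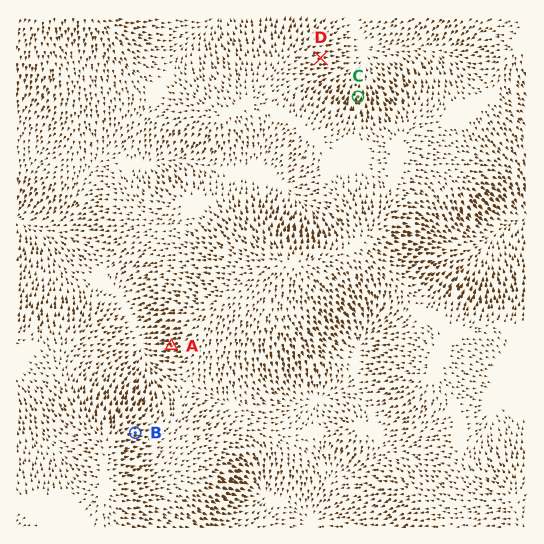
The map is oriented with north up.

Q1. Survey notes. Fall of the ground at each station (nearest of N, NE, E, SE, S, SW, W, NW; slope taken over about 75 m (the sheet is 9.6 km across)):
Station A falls W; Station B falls E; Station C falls N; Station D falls E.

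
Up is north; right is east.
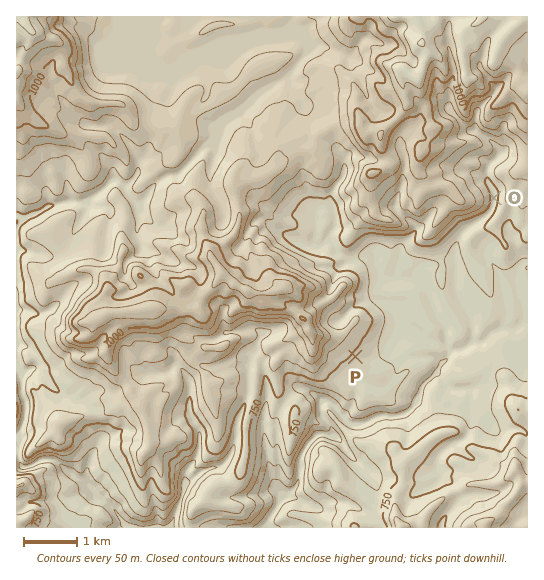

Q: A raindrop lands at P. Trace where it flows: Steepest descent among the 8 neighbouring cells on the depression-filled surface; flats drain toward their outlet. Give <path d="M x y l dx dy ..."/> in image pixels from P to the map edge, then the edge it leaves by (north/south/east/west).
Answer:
<path d="M355 357l24 0 3-2 27-26 10 0 10 9 8 4 6 1 6 6 0 8-7 6-8 12-11 10-4 9 0 3-5 5 0 4-7 7-2 0-3 2-5 0-2 2-13-2-1 2-4 0-12 6-15 0-19-20-2-1-4 0-4 4 0 9 9 10 3 5 0 4-2 1-12-1-2 1-11 11-7 15 0 16-1 1 0 5-7 8-4 2-9 9-1 5-10 14 0 4 2 2"/>
exit: south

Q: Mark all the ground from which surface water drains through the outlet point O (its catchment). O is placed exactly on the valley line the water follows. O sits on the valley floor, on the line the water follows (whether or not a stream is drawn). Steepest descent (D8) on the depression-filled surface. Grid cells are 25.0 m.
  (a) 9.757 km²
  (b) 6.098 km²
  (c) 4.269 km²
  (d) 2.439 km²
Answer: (b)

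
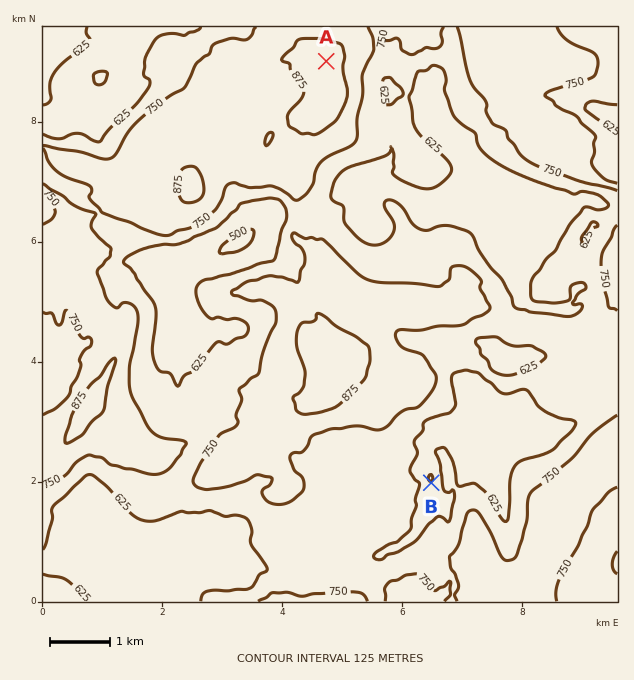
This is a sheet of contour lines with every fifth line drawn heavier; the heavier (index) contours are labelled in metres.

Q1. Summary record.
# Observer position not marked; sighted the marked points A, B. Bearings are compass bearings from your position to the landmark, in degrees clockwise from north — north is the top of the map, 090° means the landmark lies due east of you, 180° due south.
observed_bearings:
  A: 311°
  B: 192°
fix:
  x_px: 490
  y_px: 204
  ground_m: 610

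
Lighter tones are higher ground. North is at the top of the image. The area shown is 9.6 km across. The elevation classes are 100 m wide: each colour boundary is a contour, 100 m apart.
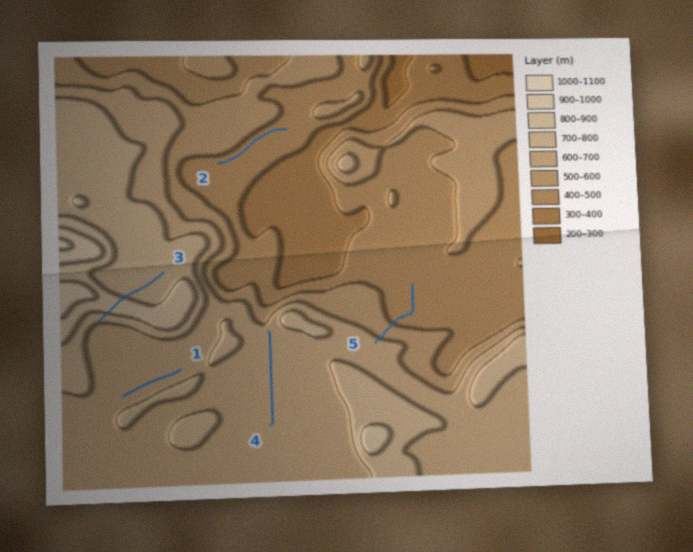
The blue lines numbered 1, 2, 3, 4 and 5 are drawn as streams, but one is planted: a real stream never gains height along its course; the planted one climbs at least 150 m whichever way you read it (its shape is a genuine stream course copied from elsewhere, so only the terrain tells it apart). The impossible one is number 3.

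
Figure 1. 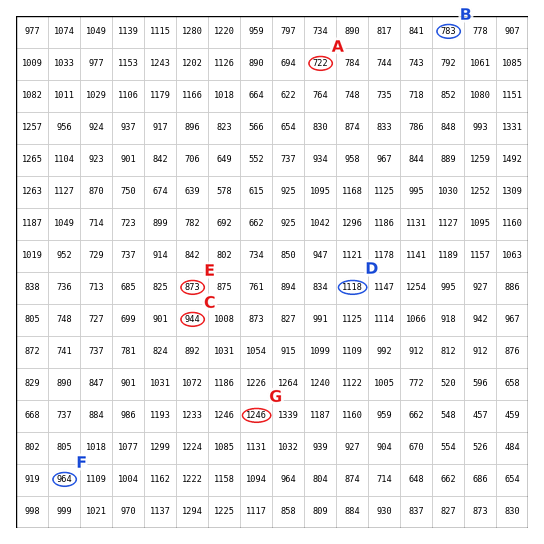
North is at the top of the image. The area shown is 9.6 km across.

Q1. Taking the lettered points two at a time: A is below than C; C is above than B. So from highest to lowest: C B A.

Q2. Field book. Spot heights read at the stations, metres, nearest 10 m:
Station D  1120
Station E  870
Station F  960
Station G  1250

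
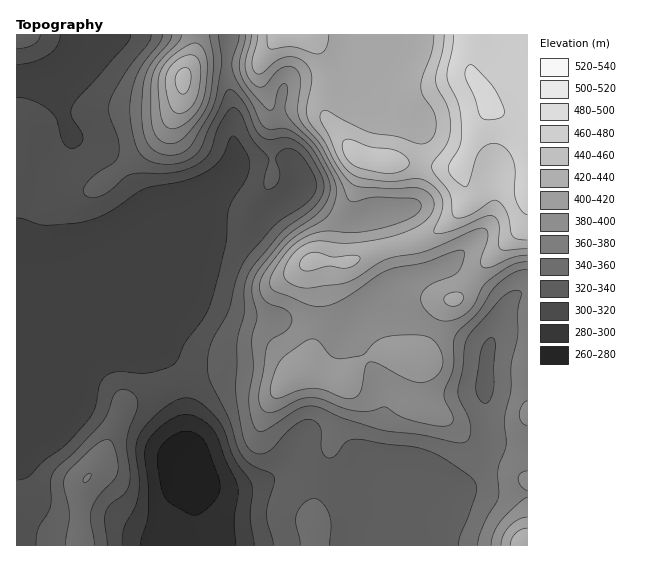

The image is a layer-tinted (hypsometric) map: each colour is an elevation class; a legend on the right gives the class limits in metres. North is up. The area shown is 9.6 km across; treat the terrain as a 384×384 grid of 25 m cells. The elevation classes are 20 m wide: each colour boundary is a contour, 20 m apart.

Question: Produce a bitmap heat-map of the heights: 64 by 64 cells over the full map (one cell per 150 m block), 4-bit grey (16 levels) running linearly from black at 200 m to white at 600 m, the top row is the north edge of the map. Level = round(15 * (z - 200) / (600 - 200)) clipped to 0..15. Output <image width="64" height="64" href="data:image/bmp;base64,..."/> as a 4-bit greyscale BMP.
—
<image width="64" height="64" href="data:image/bmp;base64,Qk12CAAAAAAAAHYAAAAoAAAAQAAAAEAAAAABAAQAAAAAAAAIAAATCwAAEwsAABAAAAAAAAAAAAAAABEREQAiIiIAMzMzAERERABVVVUAZmZmAHd3dwCIiIgAmZmZAKqqqgC7u7sAzMzMAN3d3QDu7u4A////AFVVZmZmZVRERDMzMzNERFVWZmZmZlVVVVVVZmZneImaVVVWZmZlVEREMzMzM0REVVZmZmZmVVVVVVVmZmd3iZlVVVZmZmVVREQzMzMzREVVZmZmZmZVVVVVVVZmZneImVVVVmZmVVVEQzMzMzNERVVmZmZmZmVVVVVVVmZmd3iIVVVWZmZlVVRDMzMzMzRFVWZmZmZmZVVVVVVVZmZnd4hVVVZmZmVVVEMzMzMzNEVVVmZmZmZlVVVVVVVmZmd3eFVVVmZ2ZlVUQzMzMzM0RFVWZmZmZmVVVVVVVWZmZnd3VVVWZ3dmZVRDMzMzMzREVVVmZmZmZlVVVVVVZmZmd3hFVVZnd3ZmVEMzMzMzNEVVVWZmZmZmVVVVVVZmZmd3eERVVmZ3dmZUQzMzMzNEVVVVZmZmZmZlVVVWZmZmZ3d3REVVVmd2ZlRDMzMzM0RVZmVmZmZmZmZlZmZmZmZnd3dEREVVZmZmVEMzMzM0RVZmZmZmZmZmZmZmZmZmd2Z3d0RERFVWZmVUQzMzMzRFZmZmZmZmZmZmZmZmZnd3Znd3RERERVVmZVRDMzMzNFVmdmZmZmZmZmZmZnd3d3dmd3dEREREVVZlVUQzMzNEVmd3ZmZmZmZmd3d3d3d3d2Z3d0RERERFVWZVVEQzNEVWZ3d3ZmZmZ3d3d3eIiId2Znd4REREREVVZlVVRERERVZnd3d2Zmd3d3d3iIiId3ZmZ3hERERERFVWVVVURERVZmd4iHd3d4iIiIiIiIh3ZmZneEREREREVVVVVVVUVVVmZ4iIiHeIiIiIiIiIiHdmZmd3RERERERVVVVVVVVVVWZniImIiIiZiIiIiIiId2ZmZ3dEREREREVVVVVVVVVWZmd4iZmZmZmYiIiIiIh3ZmZnd0RERERERFVVVVVVVVZmZ3iJmZmZmYiIiIiYiHdmZmd3RERERERERERERVVVVmZneIiZmZiIiIiJmZmYh2ZmZ3dEREREREREREREVVVWZmd4iImZiIiIiJmZmZiHZmZnd0RERERERERERERFVVZmZ3iIiIiIiIiImZmZiId2ZmZ3REREREREREREREVVVmZnd4iIiIiIiIiImYiIh3ZmZndERERERERERERERFVVZmd3eIiIiIiIiIiIiIiHdmZmd0RERERERERERERERVVWZ3d3iIiIiIiIiIiIiIh3ZmZ3RERERERERERERERFVVZmd3eIiIiIiIiIiIiIiId2ZndERERERERERERERERVVmZ3d4iIiIiIiIiIiJmZiHd3d0RERERERERERERERFVVZ3iIiIiIiIiIiIiImZmYh3d3RERERERERERERERERVVneIiJmZmYiIiIiIiZmZiHd3dERERERERERERERERFVWeIiZmZmZmYiIiIiImZmYh3d0REREREREREREREREVVZ3iZmZmZmZmIiIiIiIiZmId3RERERERERERERERERVVmeImaqqqqmZiIiIiIiJmZiIdEREREREREREREREREVVZniZqqqqqqmZmYiIiIiZmZiERERERERERERERERERVVWZ4maqqqqqpmZmZmIiJmamZRERERERERERERERERFVVVneJmZmZmZmZmZmZmImZqqpEREREREREREREREREVVVVZ3iJmZmZmZmZqqmZmZmqu0RERERERERERERERERVVVVmd4iIiIiIiZmaqqqZmaq7RFVVVURERERERERERFVVVVVmd4iIiIiIiZmqqqqZqrtVVVVVVVREREREREREVVVVVVZneIiIiIiIiZqruqqru1VVVVVVVVRERERERERFVVVVVWZ3iIiIiIiJmru7qqu7VVVVVVVVVUREREREREVVVVVVVmeIiIiIiImau7u7u7xVVVVVVVVVVURERERERFVVVVVVZ4iZmZmZmaq7u7u7vFVVVVVVVVVVVVVERERERVVVVVVniZmqqqmqq7u7u7u8VVVVVVVVVVVVVVVURERFVVVVVmiZqqqqqqq7u7u7u7xVVVVVVVVVVmZmZVVUREVVVVVWeJq7u7u6qru8u7u7vFVVVVVVVVVmZmdmZVVERVVVVWeJq7u7u7qqq7u7u7u8VVVVVVVVVWZ3d3dmVURFVVVWZ4mru7u6qqqru7u7u8xVVVVEVVVVZneId3ZVVFVmZmZ4mqu6qqqqqqq7vLu8zFVVVURVVVZmeIiHdmVVVWZmd4maqqqqqqqqqrvMzMzMVVVURFVVVmd4iIh3ZVVWd3d4maqqqpmZmZqqu8zMzMxVVVRFVVVWZ3iJmIdlVVZ3d4iaqqqZmZmZmqq7zMzMzFVVREVVVVZneJmZiHZVZnd3iJqqqZmZmZmqqrvMzMzMVVRERVVVVmd4mZmYdmZneHeImaqZmZmZmaqqu8zMzMxEREREVVVWZ3iZqph2ZneIh4iZmZmZmZmZqqu8zMzMzERERERFVVZmeJqqmHdmeIiHiJmZmZmZmZmqq7zMzMzMRERERERVVWZ4mqqZh2eJmIiImZmZmZmZmaq7zMzMzMxEREREREVVZniZqpmHd4mZiIiZmZmZmZmZqqvMzMzMzFVERERERFVWZ4mZmYd3iZmZmZmpmZmZmZmaq7zMzMzMVVVERERERVVmeJmYh3eJmpmZqqmZmZmZmZqrvMzMzMxVVVREREREVVZ3iIh3Z4maqqqqqpmZmZmZmqu8zMzMzGZVVERERERVVmd4iHdneJqqqqqqmZmZmZmZqrzMzMzM"/>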